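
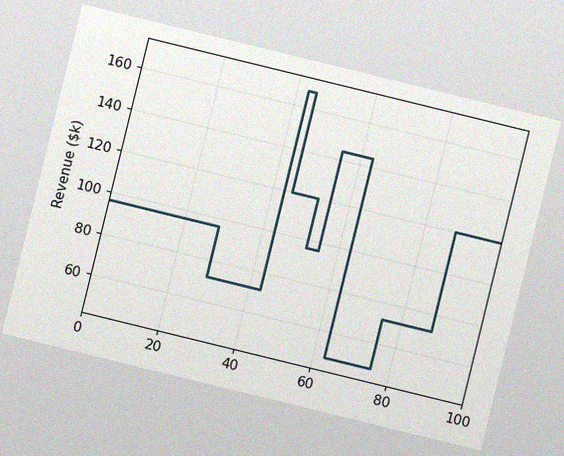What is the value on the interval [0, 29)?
The chart is tilted about 14° clockwise, with some photo noise. On [0, 29) the step sits at $96k.

$96k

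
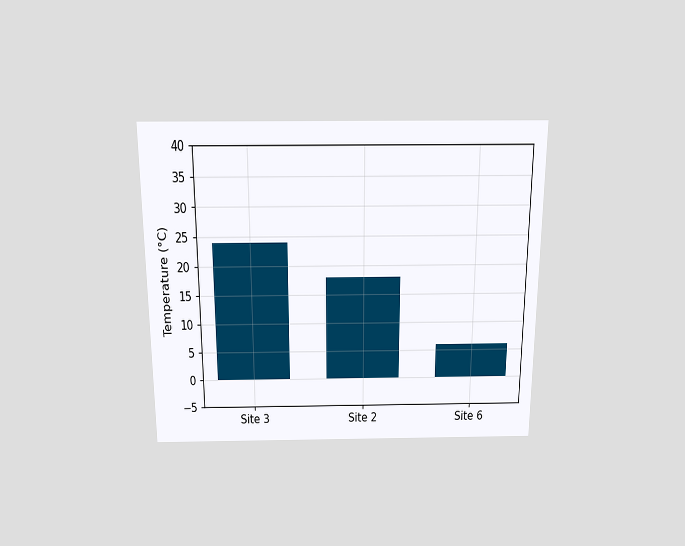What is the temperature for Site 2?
The chart is viewed slightly from above. Reading along the chart's y-axis, the Site 2 bar reaches 18°C.

18°C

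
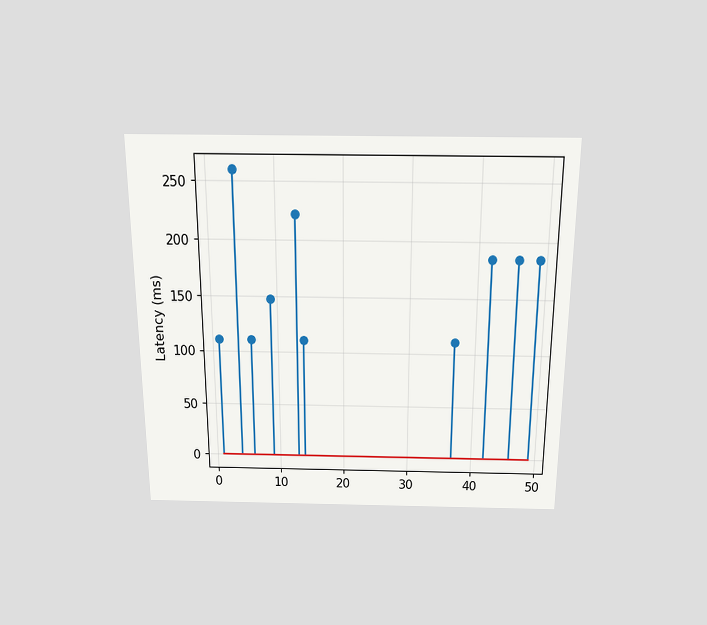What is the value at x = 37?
The chart is viewed slightly from above. The stem at x=37 reaches 111ms.

111ms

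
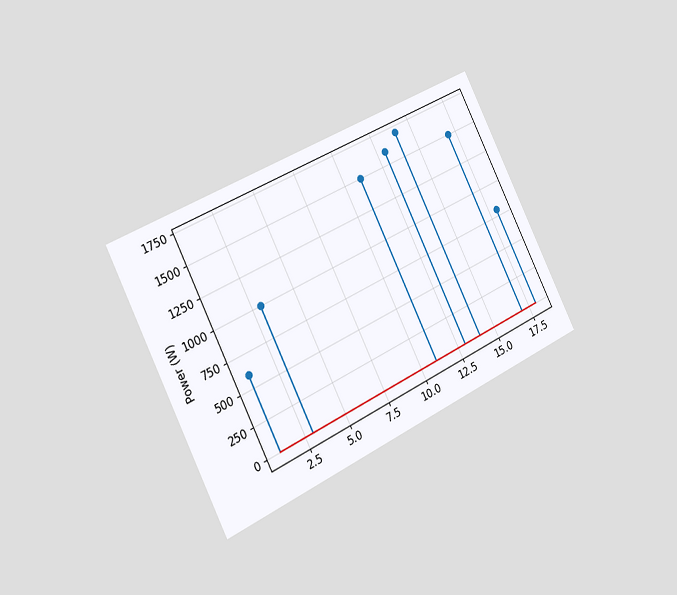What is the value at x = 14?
1700W

The chart is tilted about 26° counter-clockwise and viewed slightly from the left. The stem at x=14 reaches 1700W.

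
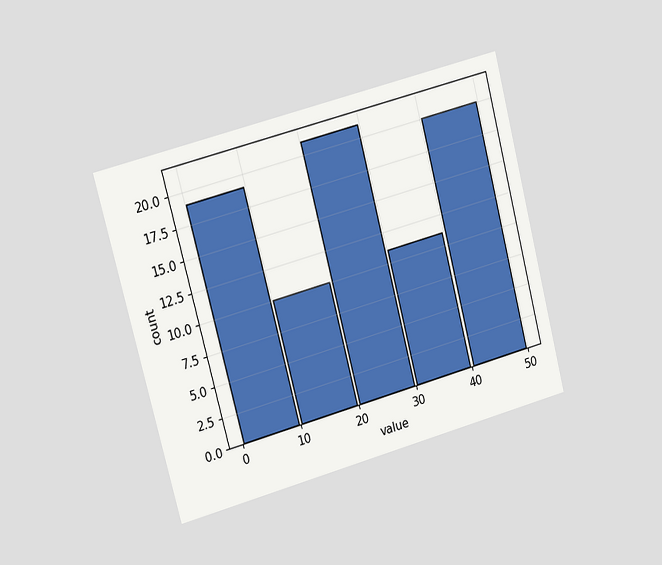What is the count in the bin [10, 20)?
The chart is tilted about 15° counter-clockwise and viewed at a slight angle. The [10, 20) bin has height 10.

10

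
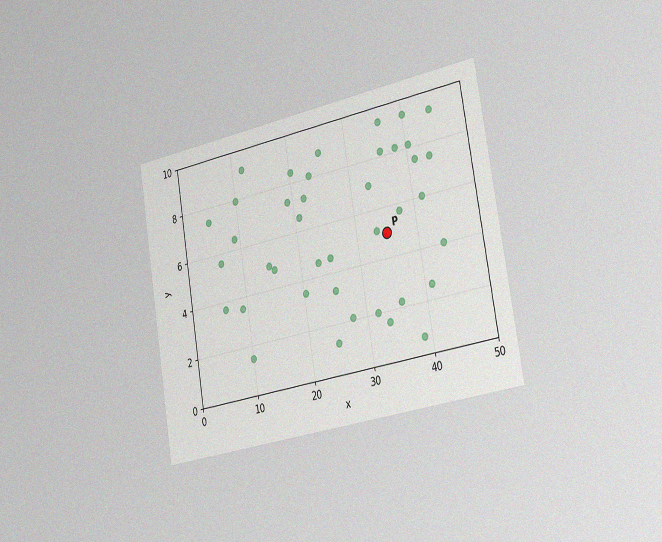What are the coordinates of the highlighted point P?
The chart is tilted about 9° counter-clockwise and viewed slightly from the right, with some photo noise. Following the gridlines from P to each axis, P sits at (35, 5).

(35, 5)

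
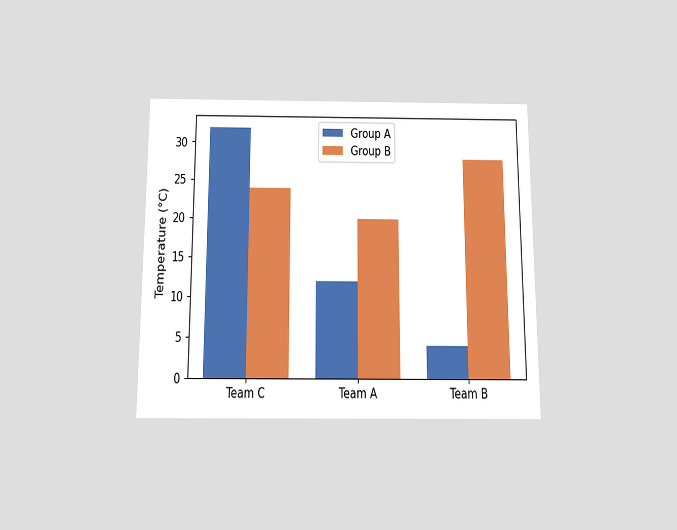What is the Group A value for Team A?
The chart is viewed slightly from below. The Group A bar at Team A reaches 12°C on the y-axis.

12°C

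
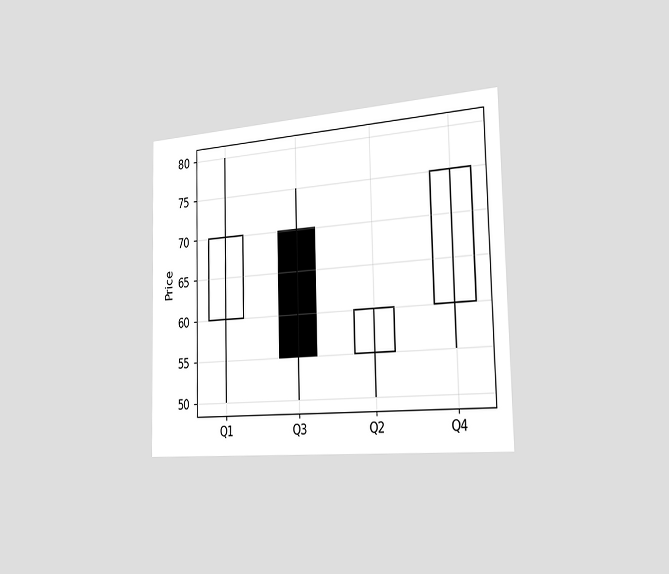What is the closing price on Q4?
The chart is viewed slightly from the right. The Q4 candle closes at 75.

75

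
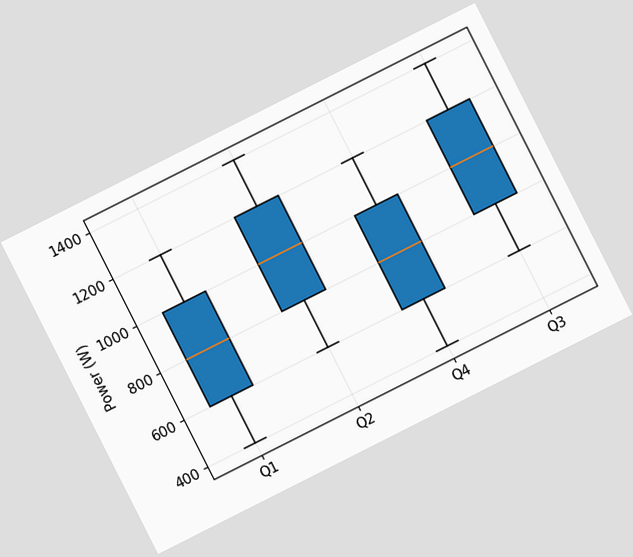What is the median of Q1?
The chart is tilted about 27° counter-clockwise. The median line in the Q1 box sits at 800W.

800W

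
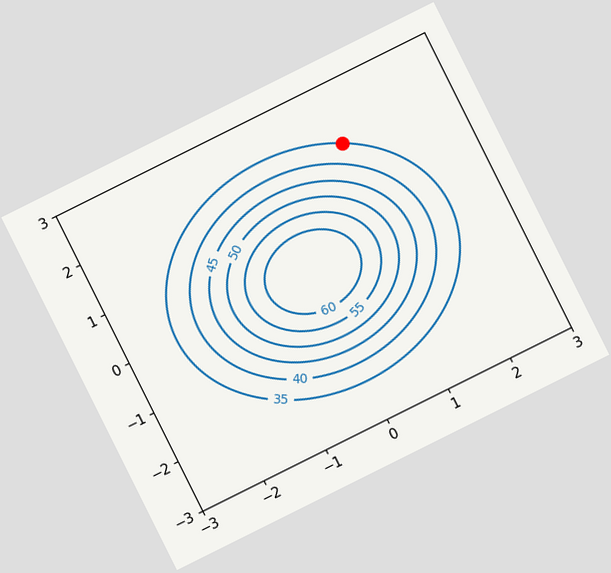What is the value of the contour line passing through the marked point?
35

The chart is tilted about 26° counter-clockwise. The marked point sits on the contour labelled 35.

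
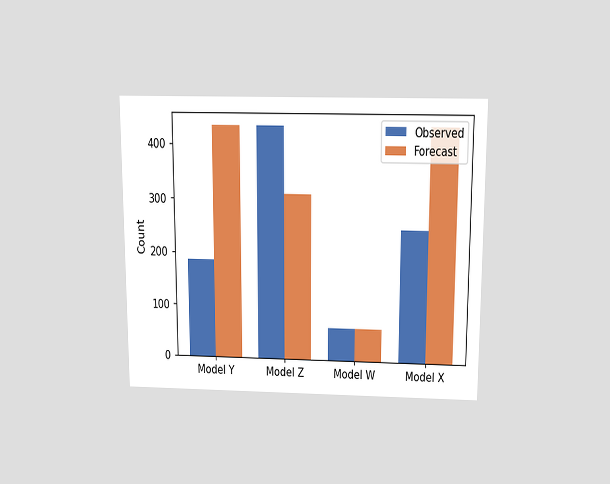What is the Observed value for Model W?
62

The chart is viewed slightly from above. The Observed bar at Model W reaches 62 on the y-axis.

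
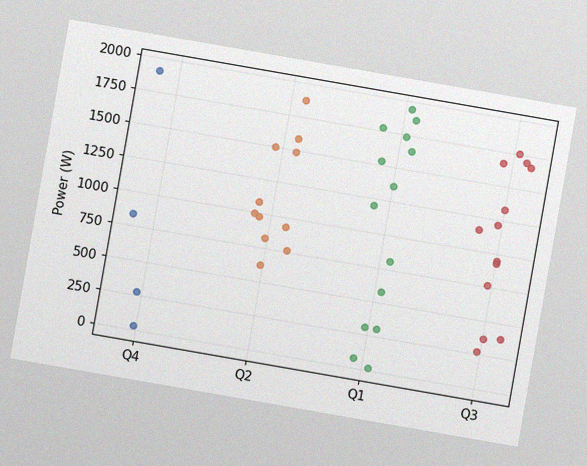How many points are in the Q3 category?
13

The chart is tilted about 10° clockwise, with some photo noise. Counting the markers in the Q3 column gives 13.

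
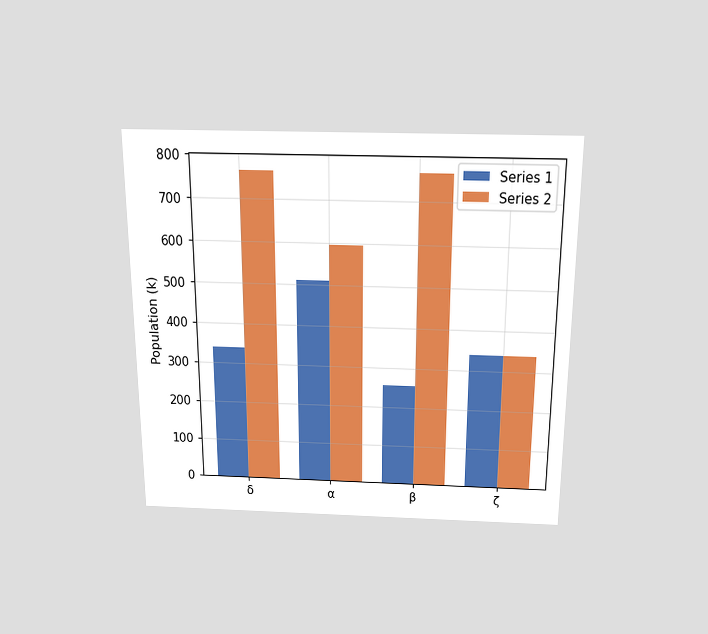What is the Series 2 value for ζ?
340k

The chart is viewed slightly from above. The Series 2 bar at ζ reaches 340k on the y-axis.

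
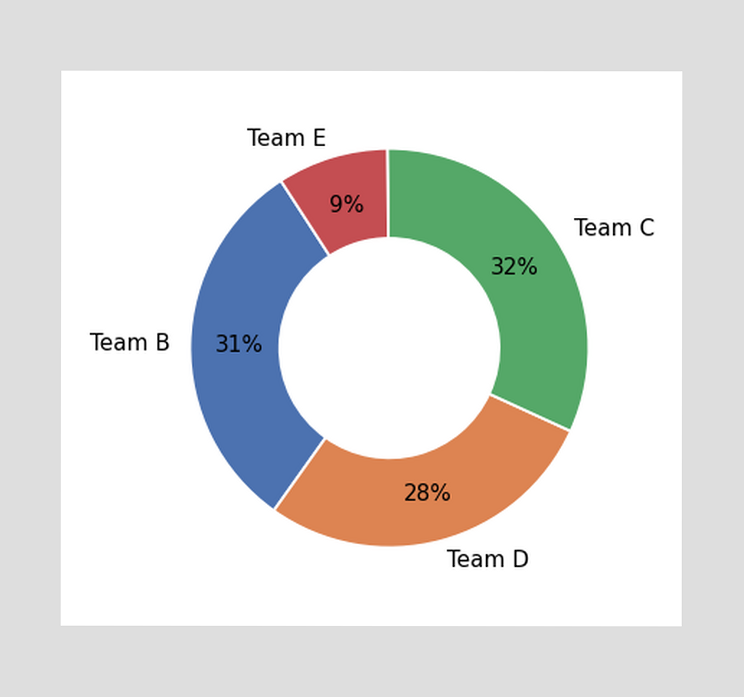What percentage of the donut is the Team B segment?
31%

The Team B segment takes up 31% of the ring.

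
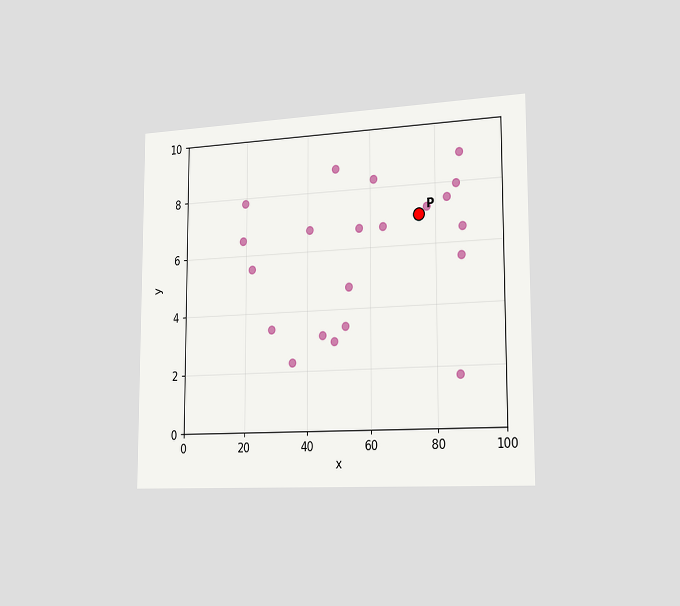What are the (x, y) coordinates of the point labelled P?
The chart is viewed slightly from the right. Following the gridlines from P to each axis, P sits at (75, 7).

(75, 7)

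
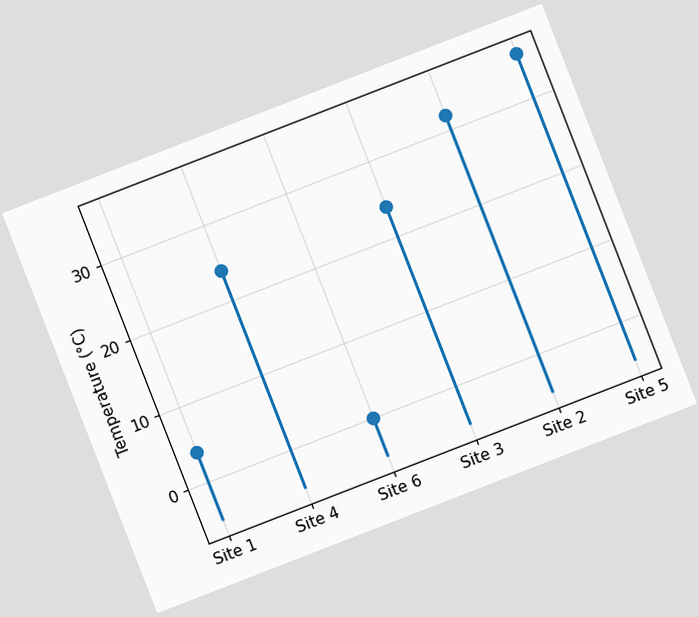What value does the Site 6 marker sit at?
The chart is tilted about 21° counter-clockwise. The Site 6 marker sits at 0°C.

0°C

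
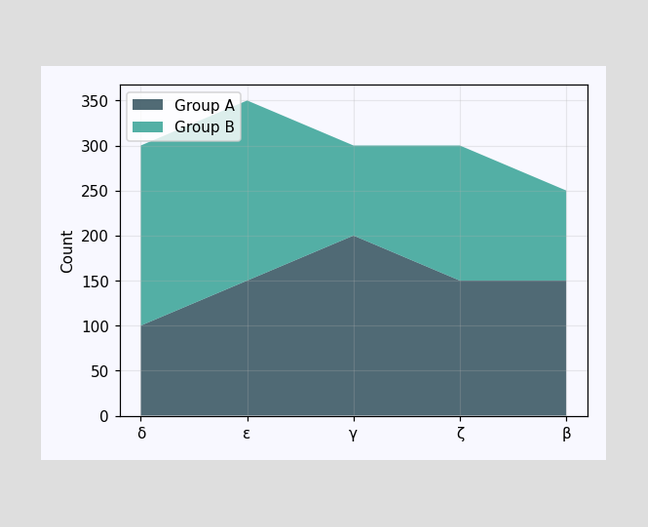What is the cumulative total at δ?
The stacked total at δ reaches 300.

300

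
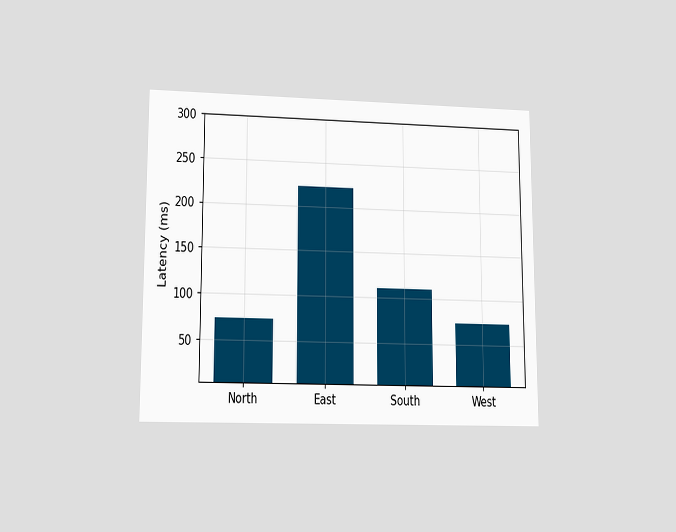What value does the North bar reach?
74ms

The chart is viewed at a slight angle. Reading along the chart's y-axis, the North bar reaches 74ms.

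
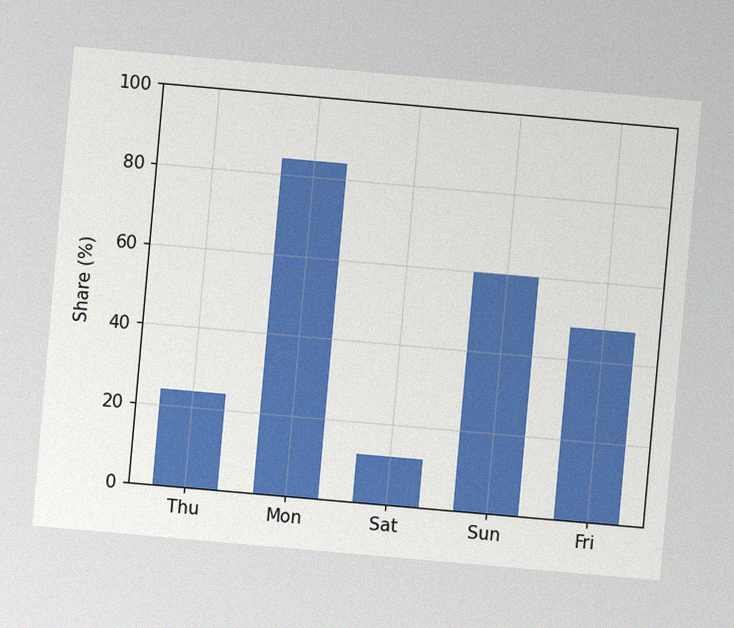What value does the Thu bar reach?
24%

The chart is tilted about 5° clockwise, with some photo noise. Reading along the chart's y-axis, the Thu bar reaches 24%.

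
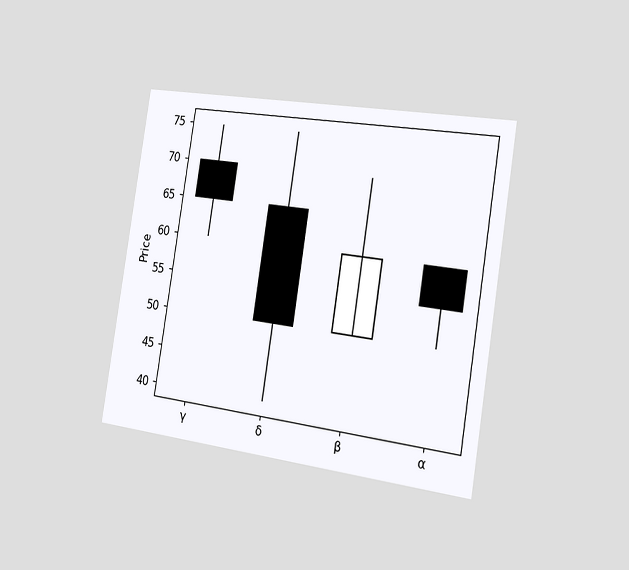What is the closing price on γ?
65

The chart is tilted about 9° clockwise and viewed slightly from the right. The γ candle closes at 65.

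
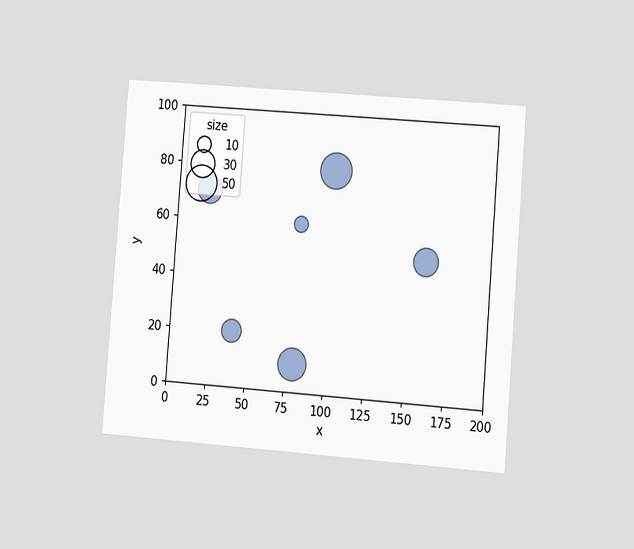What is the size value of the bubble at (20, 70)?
The chart is tilted about 4° clockwise and viewed slightly from the right. Matching the bubble at (20, 70) against the size legend gives 30.

30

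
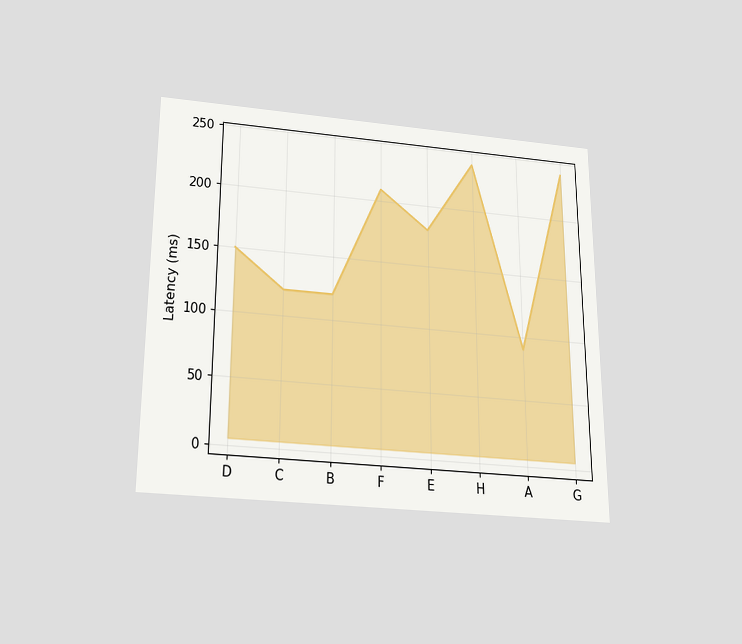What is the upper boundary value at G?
240ms

The chart is viewed slightly from below. At G the upper boundary is at 240ms.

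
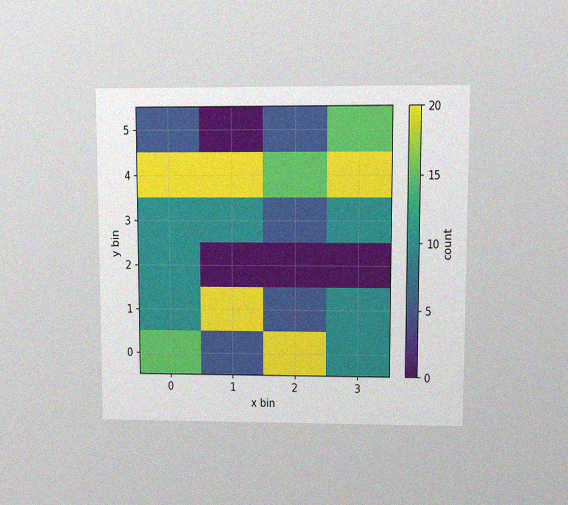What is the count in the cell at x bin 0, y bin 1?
10

The chart is viewed at a slight angle, with some photo noise. Matching the cell (0, 1) against the colorbar gives 10.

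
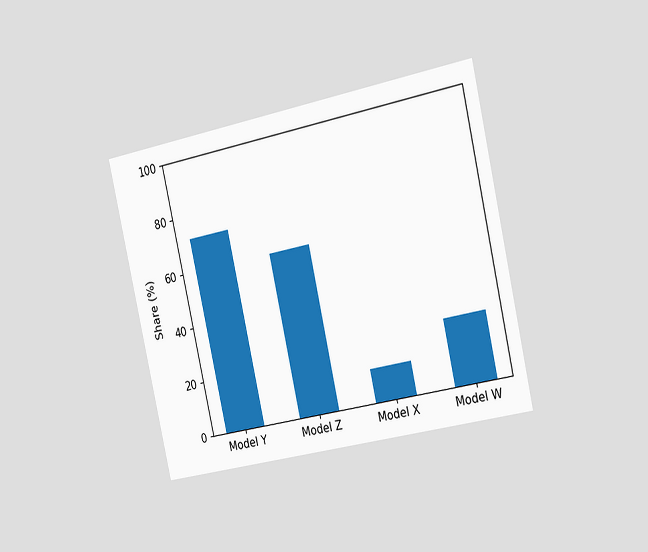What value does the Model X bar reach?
12%

The chart is tilted about 13° counter-clockwise and viewed slightly from the right. Reading along the chart's y-axis, the Model X bar reaches 12%.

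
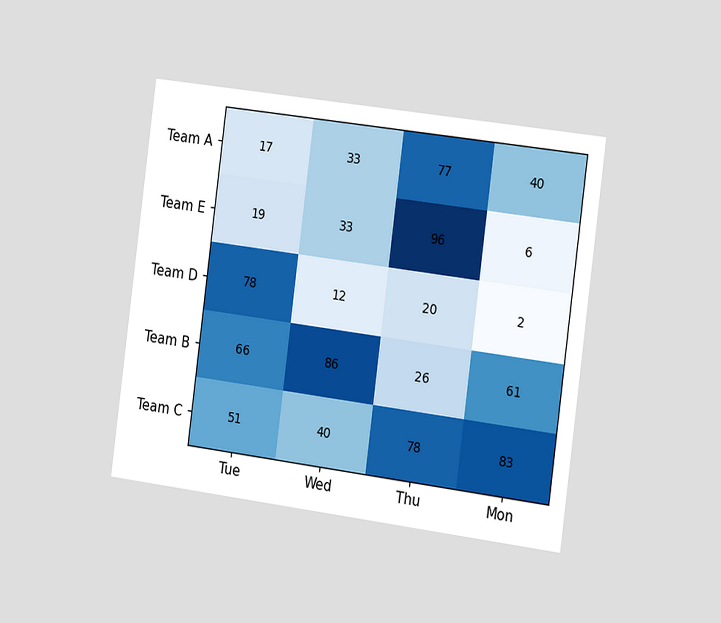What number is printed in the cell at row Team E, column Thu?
The chart is tilted about 7° clockwise and viewed slightly from the right. The (Team E, Thu) cell reads 96.

96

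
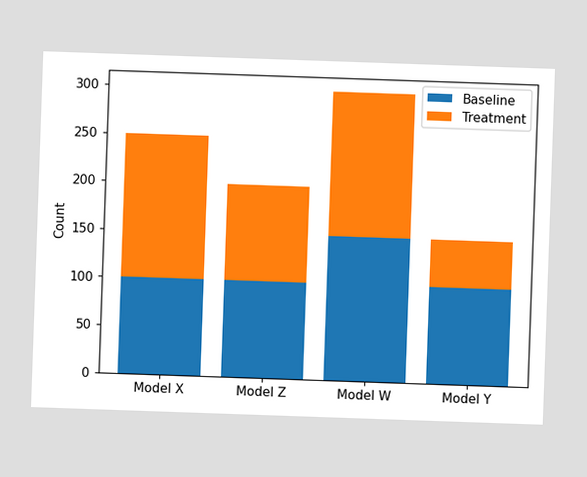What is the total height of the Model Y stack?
The Model Y stack's top reaches 150 on the y-axis.

150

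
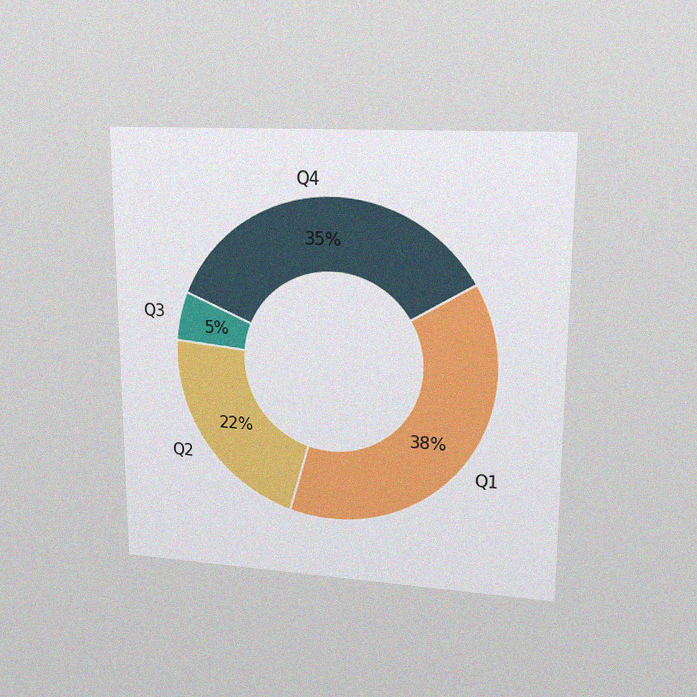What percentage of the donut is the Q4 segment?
35%

The chart is viewed at a slight angle, with some photo noise. The Q4 segment takes up 35% of the ring.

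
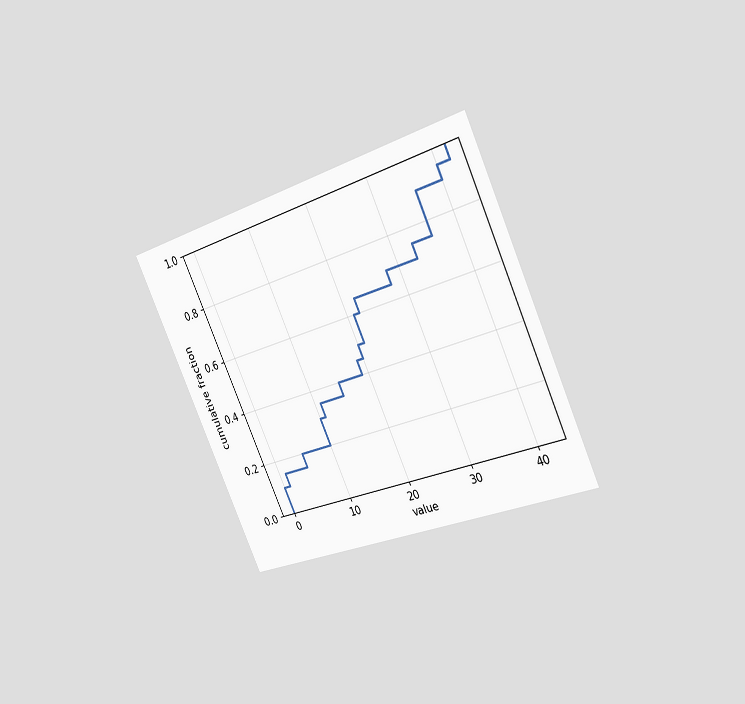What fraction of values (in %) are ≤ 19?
45%

The chart is tilted about 25° counter-clockwise and viewed slightly from the right. At x=19 the ECDF step is at 45%.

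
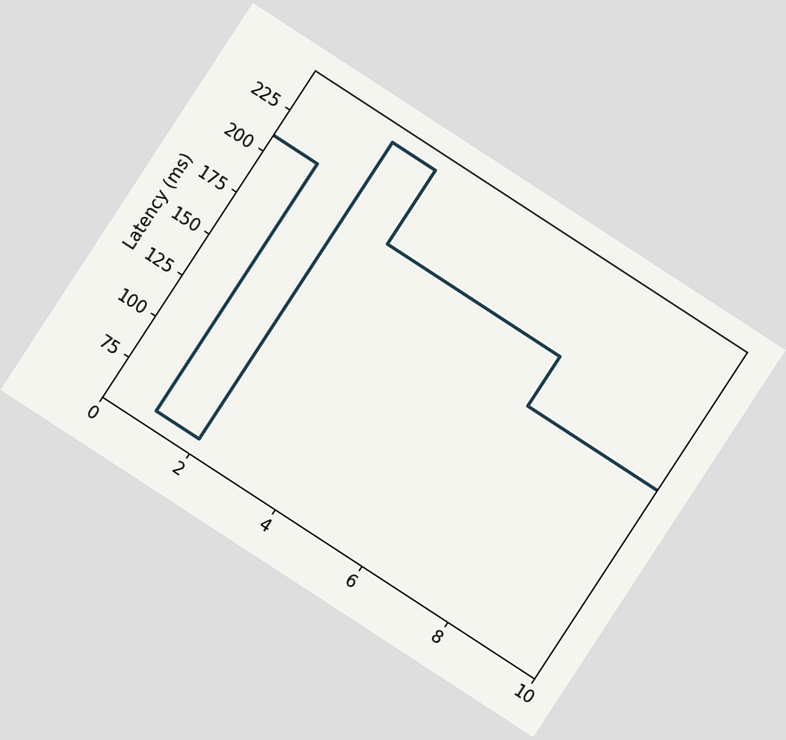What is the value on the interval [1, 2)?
60ms

The chart is tilted about 33° clockwise. On [1, 2) the step sits at 60ms.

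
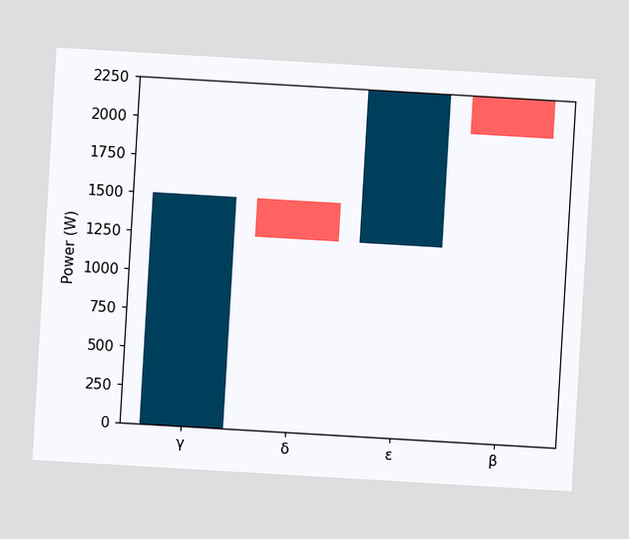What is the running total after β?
2000W

The chart is tilted about 3° clockwise. After β the running total reaches 2000W.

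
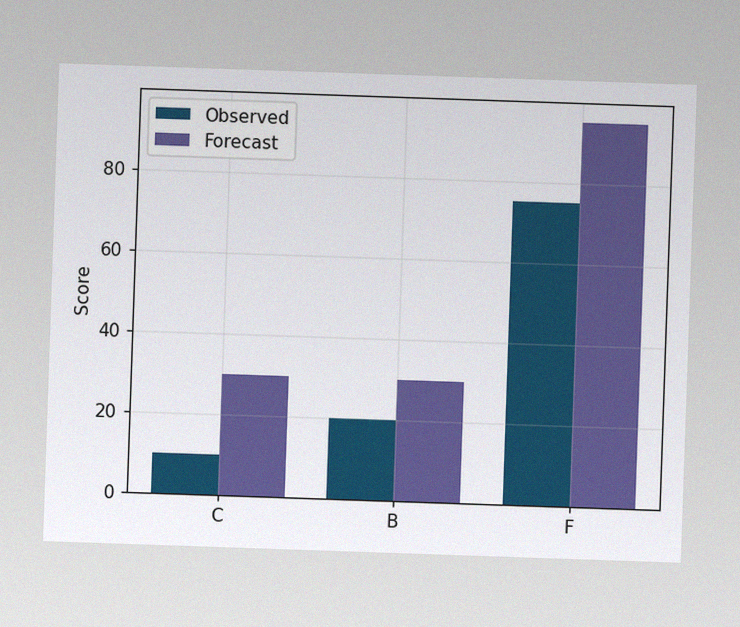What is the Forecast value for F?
95

The image has some photo noise and uneven lighting. The Forecast bar at F reaches 95 on the y-axis.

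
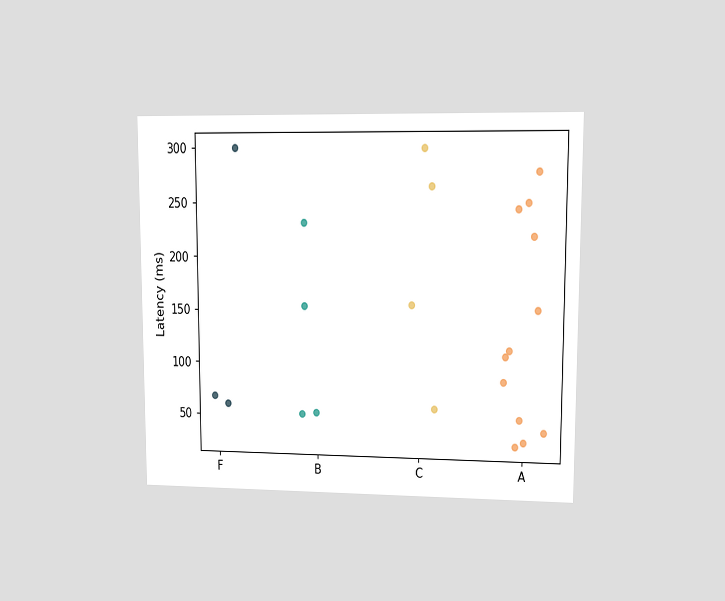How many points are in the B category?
The chart is viewed at a slight angle. Counting the markers in the B column gives 4.

4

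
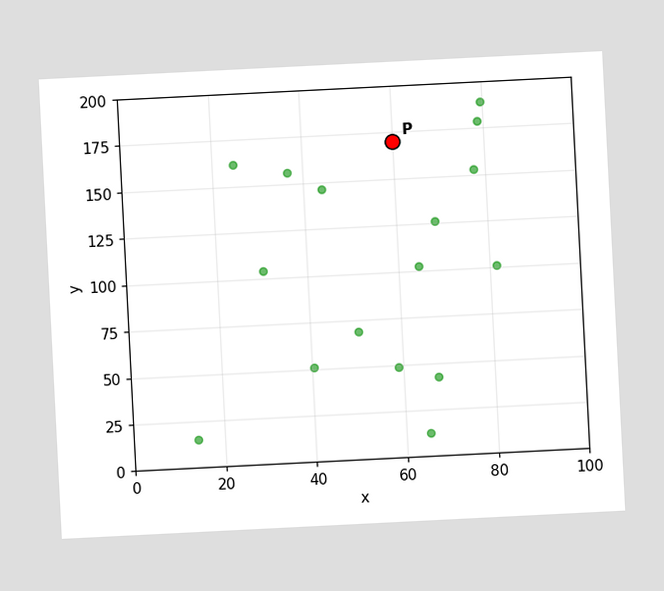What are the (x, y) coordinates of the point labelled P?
(60, 170)

The chart is tilted about 3° counter-clockwise. Following the gridlines from P to each axis, P sits at (60, 170).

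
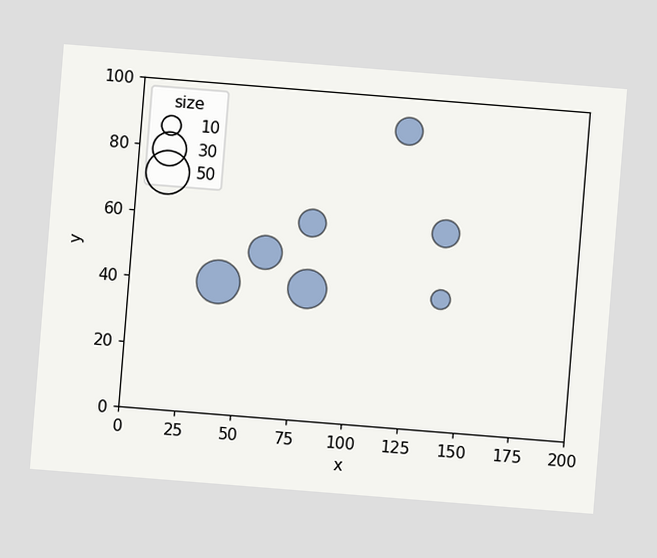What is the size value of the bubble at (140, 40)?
The chart is tilted about 5° clockwise. Matching the bubble at (140, 40) against the size legend gives 10.

10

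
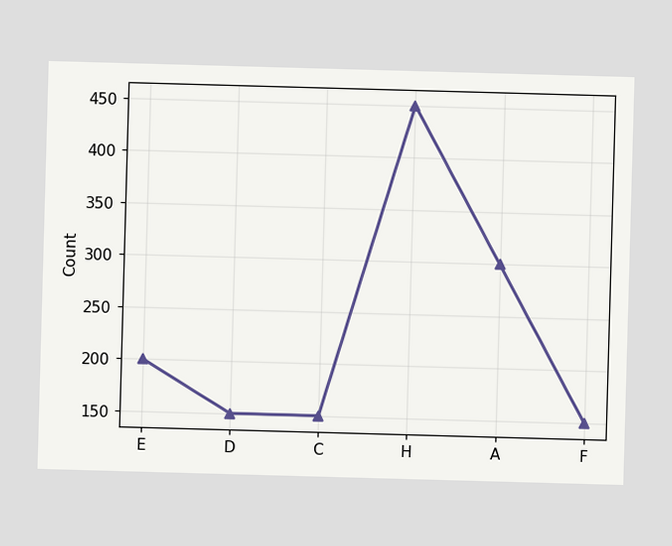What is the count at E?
200

At E, the line is at 200.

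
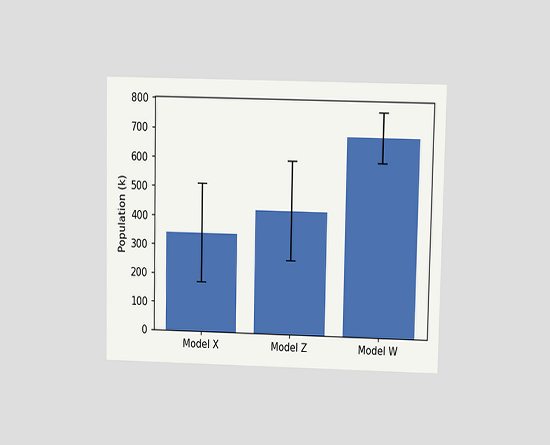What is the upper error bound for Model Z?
595k

The chart is viewed slightly from above. The Model Z bar's upper whisker reaches 595k.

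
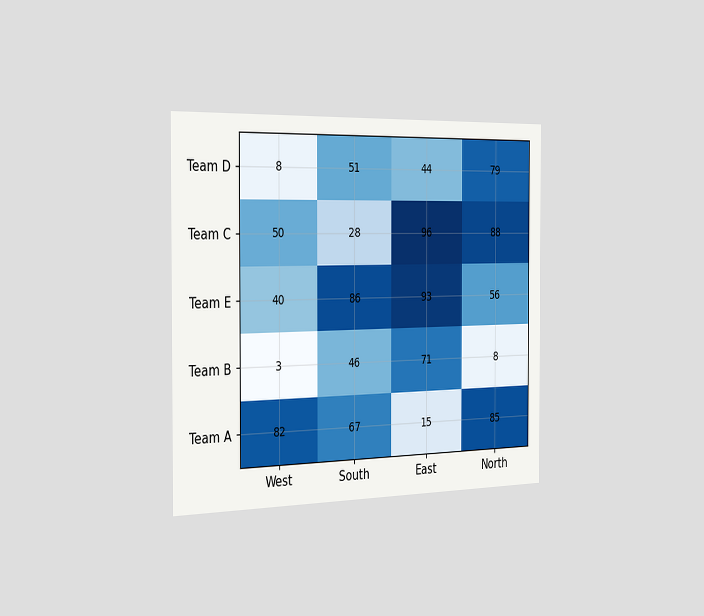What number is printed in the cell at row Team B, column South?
The chart is viewed slightly from the left. The (Team B, South) cell reads 46.

46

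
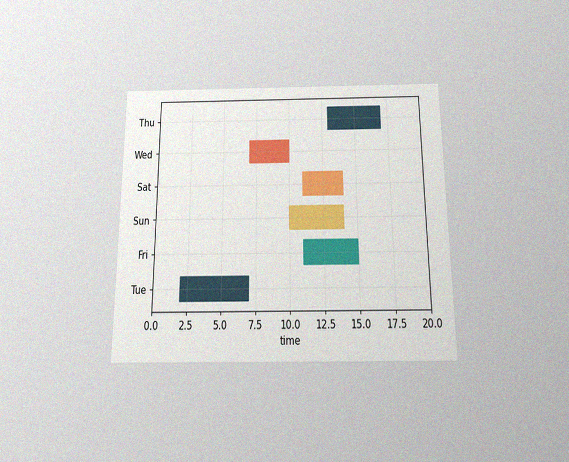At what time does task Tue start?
The chart is viewed slightly from below, with some photo noise. The Tue bar begins at t=2.

2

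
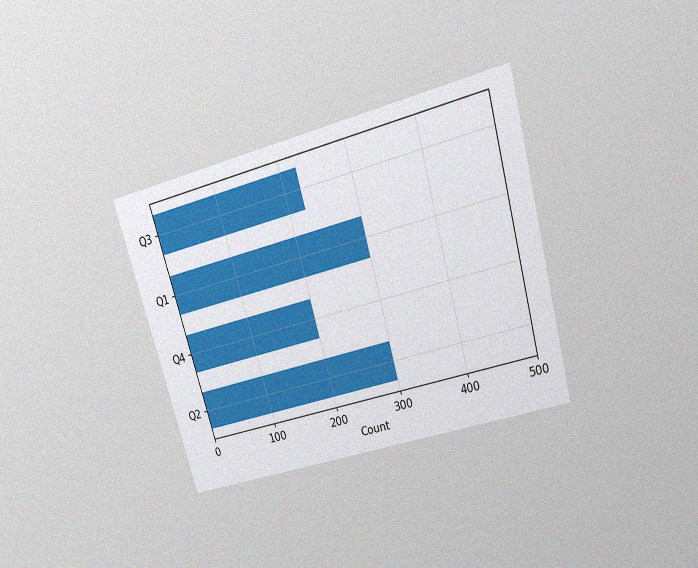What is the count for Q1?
The chart is tilted about 16° counter-clockwise and viewed slightly from above, with some photo noise. Reading along the chart's x-axis, the Q1 bar reaches 300.

300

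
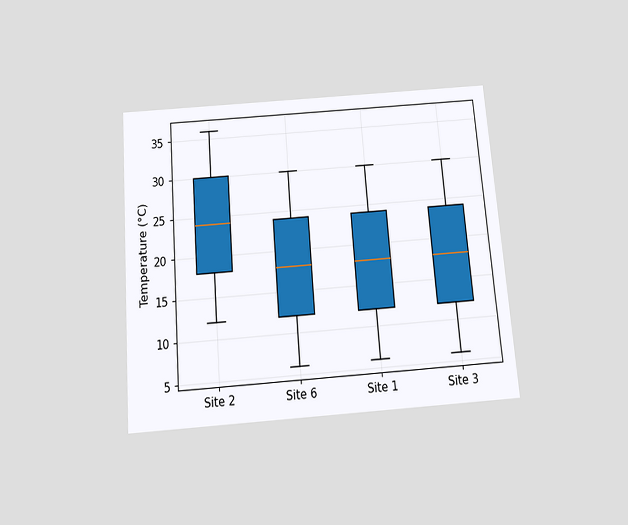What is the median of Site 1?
18°C

The chart is tilted about 4° counter-clockwise and viewed slightly from below. The median line in the Site 1 box sits at 18°C.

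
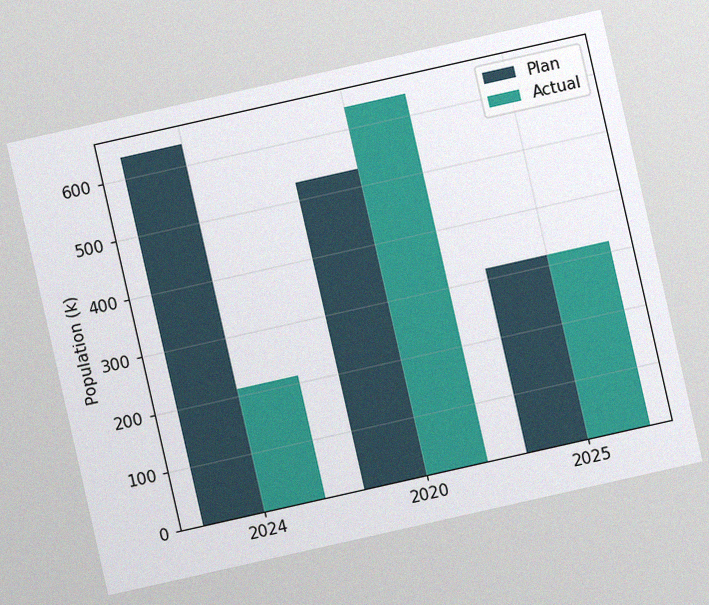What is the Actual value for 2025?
The chart is tilted about 13° counter-clockwise, with some photo noise. The Actual bar at 2025 reaches 318k on the y-axis.

318k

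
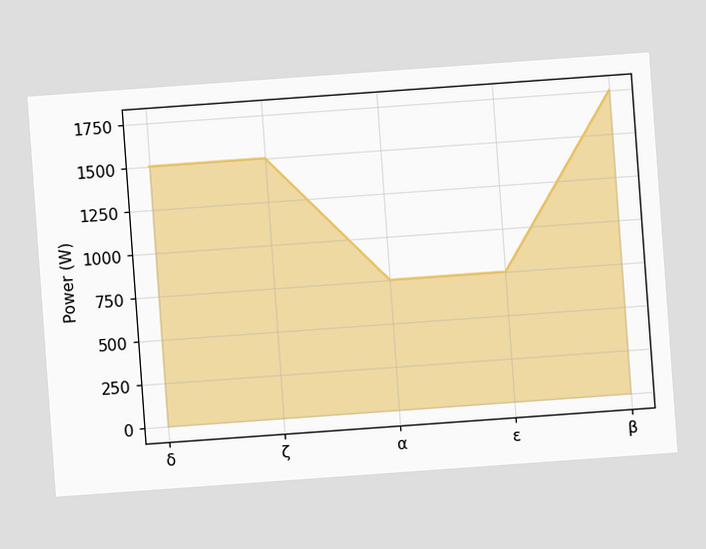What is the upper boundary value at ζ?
1500W

The chart is tilted about 4° counter-clockwise. At ζ the upper boundary is at 1500W.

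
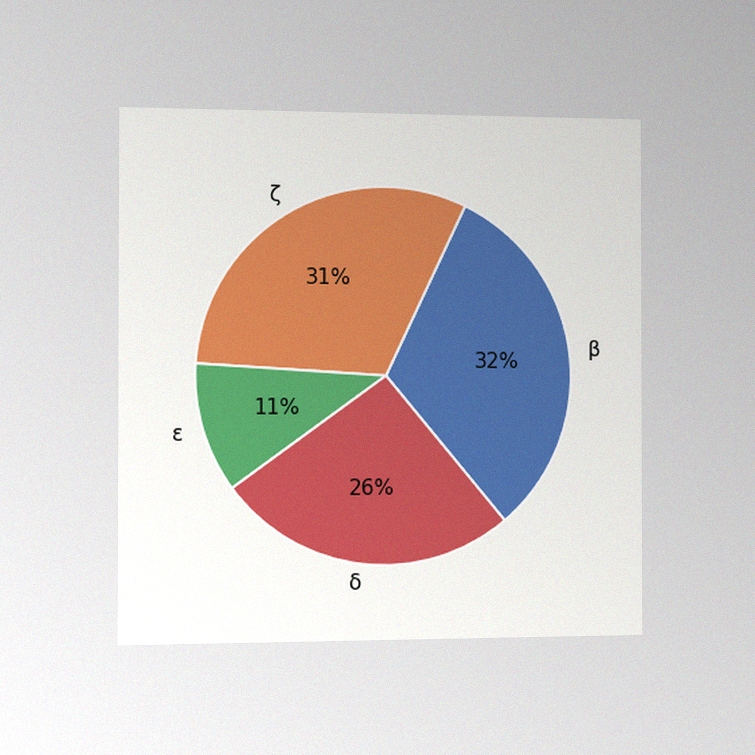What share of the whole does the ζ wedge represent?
The chart is viewed slightly from the left, with some photo noise. The ζ slice takes up 31% of the pie.

31%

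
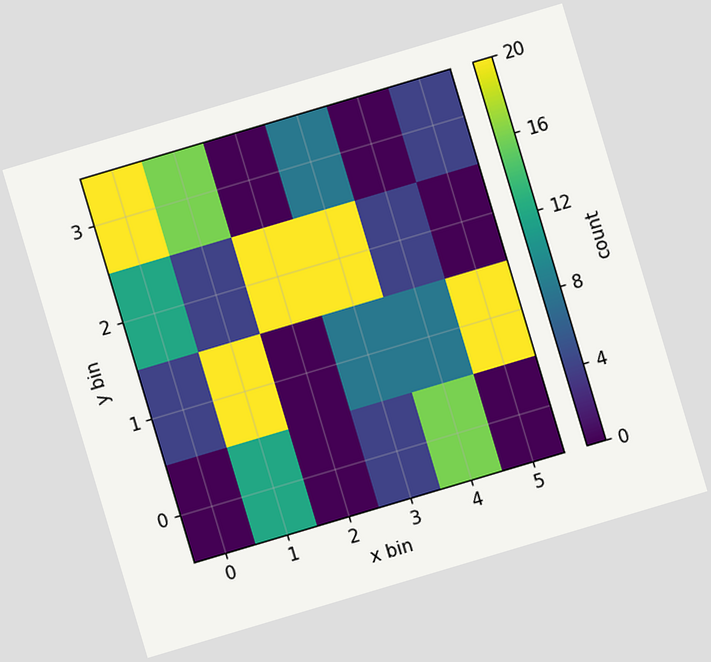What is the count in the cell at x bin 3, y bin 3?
The chart is tilted about 17° counter-clockwise. Matching the cell (3, 3) against the colorbar gives 8.

8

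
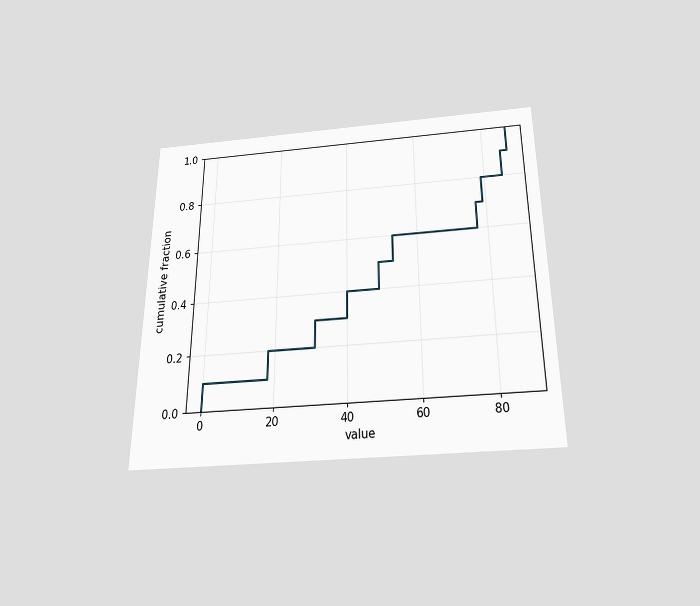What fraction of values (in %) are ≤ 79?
The chart is viewed slightly from below. At x=79 the ECDF step is at 80%.

80%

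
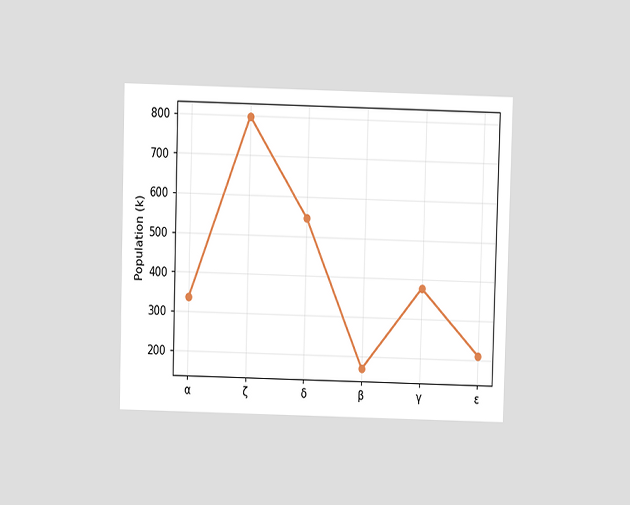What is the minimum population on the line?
The chart is viewed slightly from above. The lowest point is at β, and reading across to the y-axis gives 168k.

168k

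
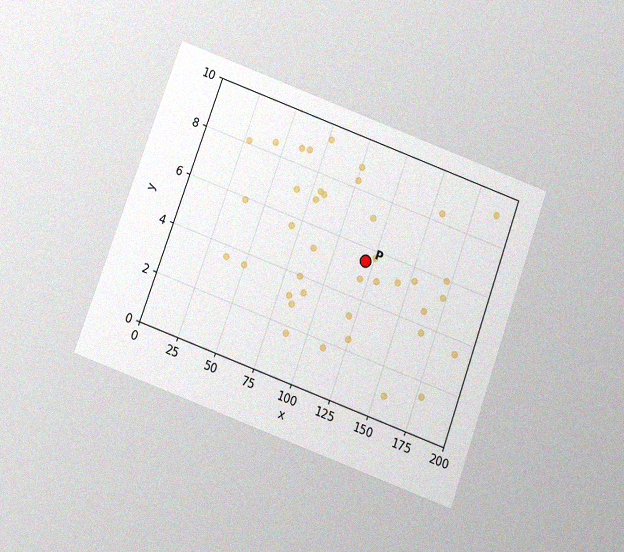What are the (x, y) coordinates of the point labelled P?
(120, 5.5)

The chart is tilted about 20° clockwise and viewed slightly from below, with some photo noise. Following the gridlines from P to each axis, P sits at (120, 5.5).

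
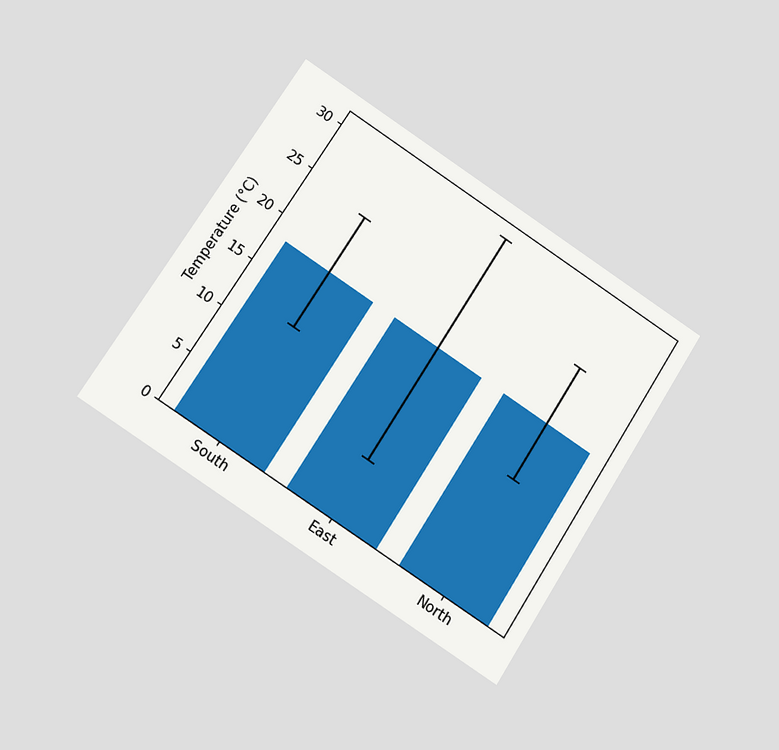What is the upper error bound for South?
The chart is tilted about 33° clockwise and viewed at a slight angle. The South bar's upper whisker reaches 24°C.

24°C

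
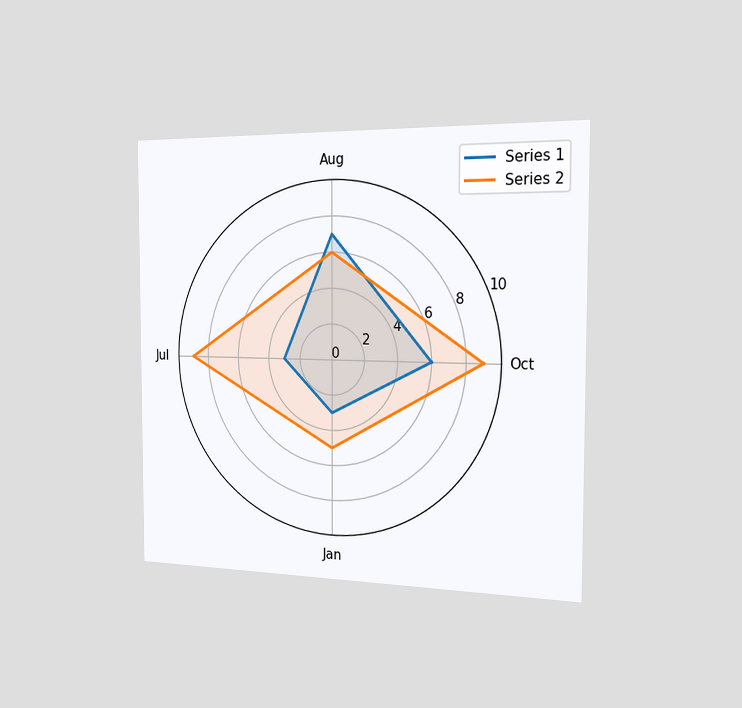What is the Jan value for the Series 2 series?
The chart is viewed slightly from the right. On the Jan axis, Series 2 reaches 5.

5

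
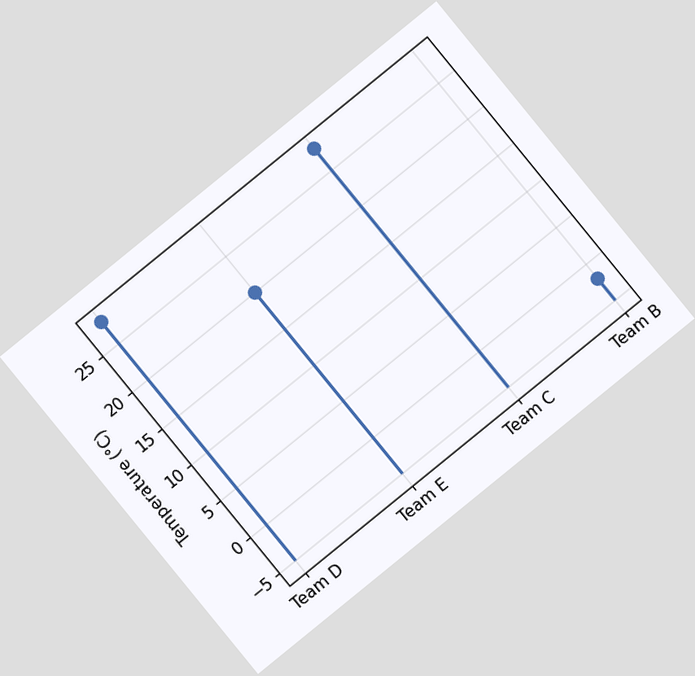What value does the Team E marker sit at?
20°C

The chart is tilted about 39° counter-clockwise. The Team E marker sits at 20°C.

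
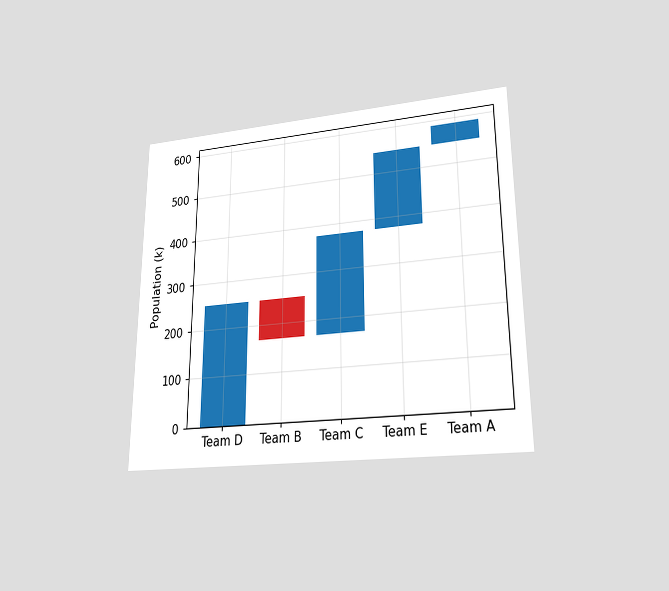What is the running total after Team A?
The chart is viewed at a slight angle. After Team A the running total reaches 588k.

588k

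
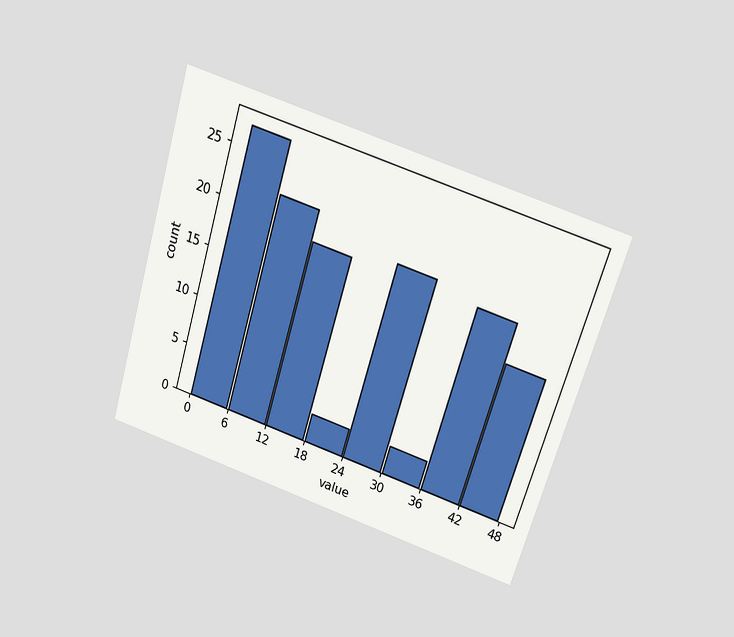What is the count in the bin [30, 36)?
The chart is tilted about 17° clockwise and viewed slightly from above. The [30, 36) bin has height 3.

3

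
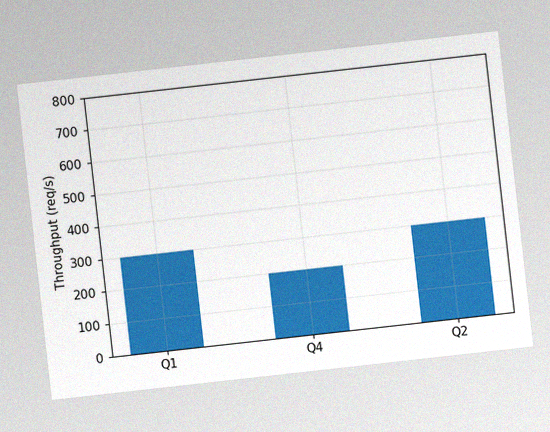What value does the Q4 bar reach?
200req/s

The chart is tilted about 6° counter-clockwise, with some photo noise. Reading along the chart's y-axis, the Q4 bar reaches 200req/s.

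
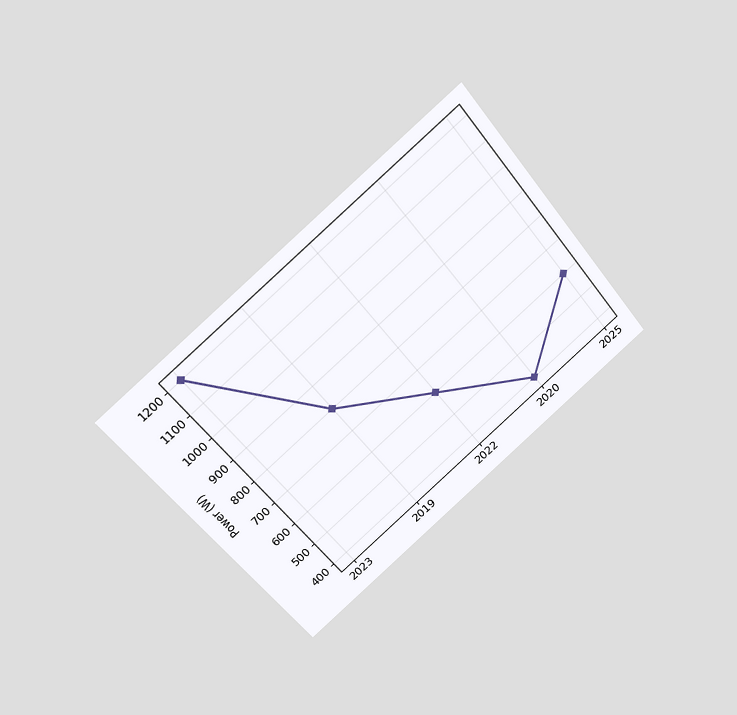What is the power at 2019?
The chart is tilted about 39° counter-clockwise and viewed slightly from above. At 2019, the line is at 800W.

800W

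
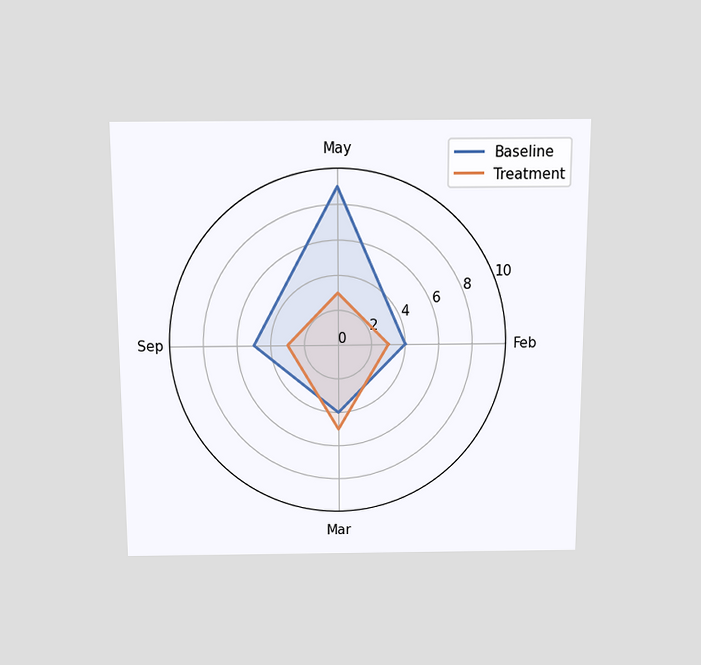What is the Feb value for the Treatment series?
3

The chart is viewed slightly from above. On the Feb axis, Treatment reaches 3.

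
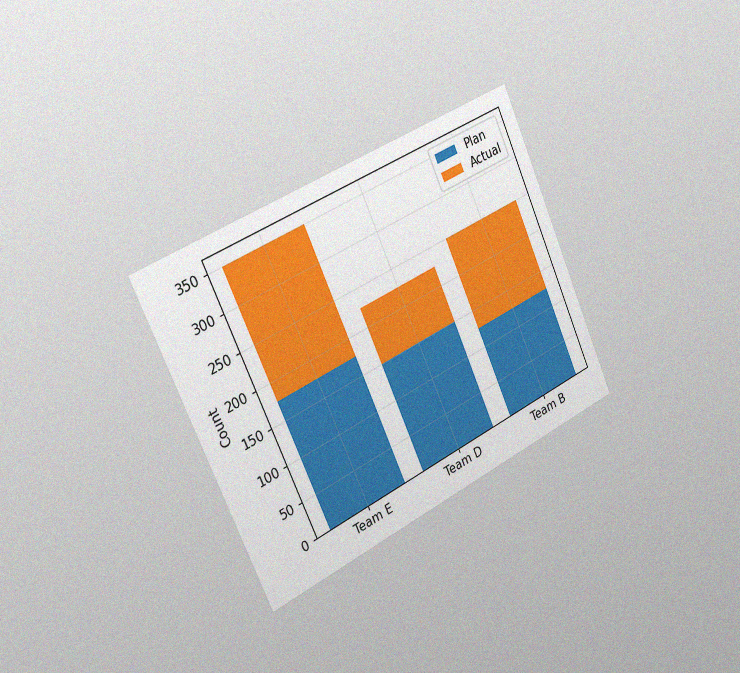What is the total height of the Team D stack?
The chart is tilted about 24° counter-clockwise and viewed slightly from the left, with some photo noise. The Team D stack's top reaches 225 on the y-axis.

225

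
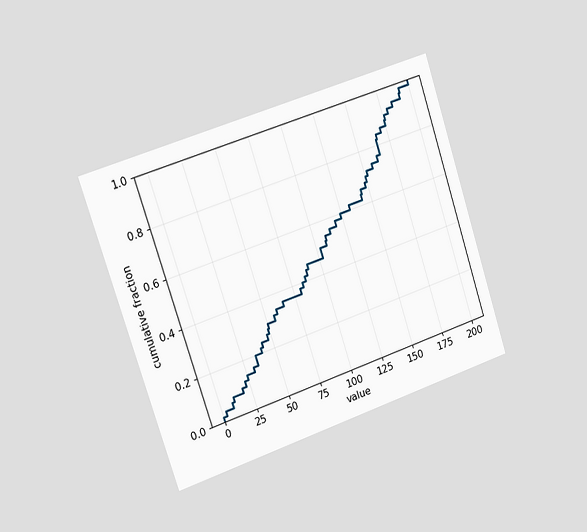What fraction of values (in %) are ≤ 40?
22%

The chart is tilted about 18° counter-clockwise and viewed slightly from the left. At x=40 the ECDF step is at 22%.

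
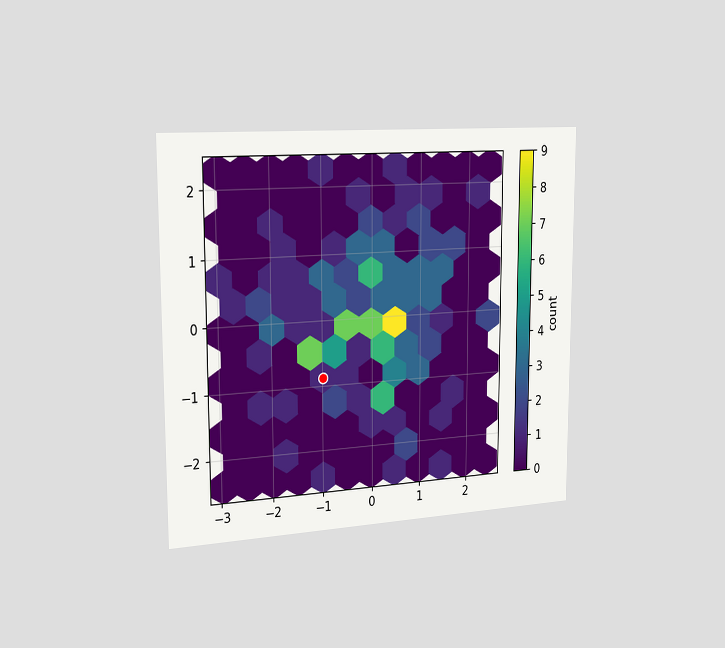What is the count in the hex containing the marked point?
The chart is viewed slightly from the left. The marked hex reads 1 on the colorbar.

1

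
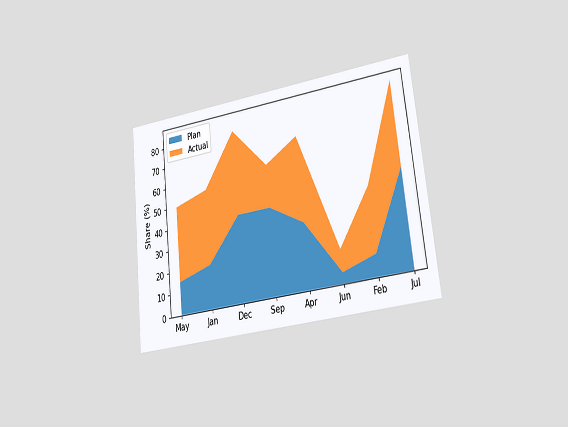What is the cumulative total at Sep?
60%

The chart is tilted about 6° counter-clockwise and viewed slightly from the right. The stacked total at Sep reaches 60%.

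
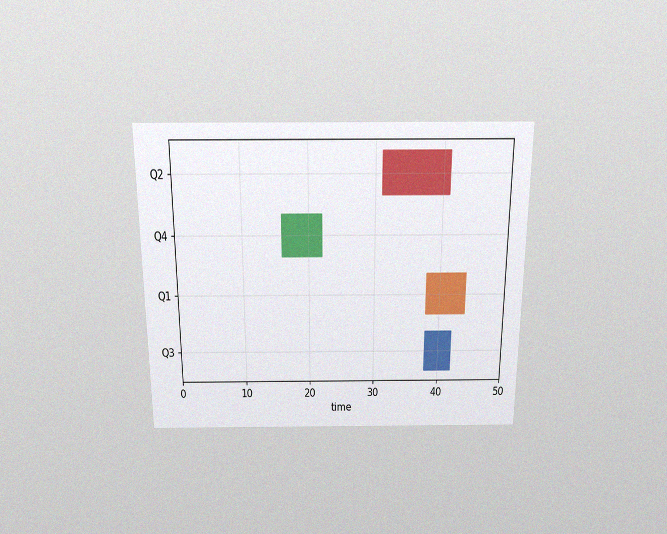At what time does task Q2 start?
31

The chart is viewed slightly from above, with some photo noise. The Q2 bar begins at t=31.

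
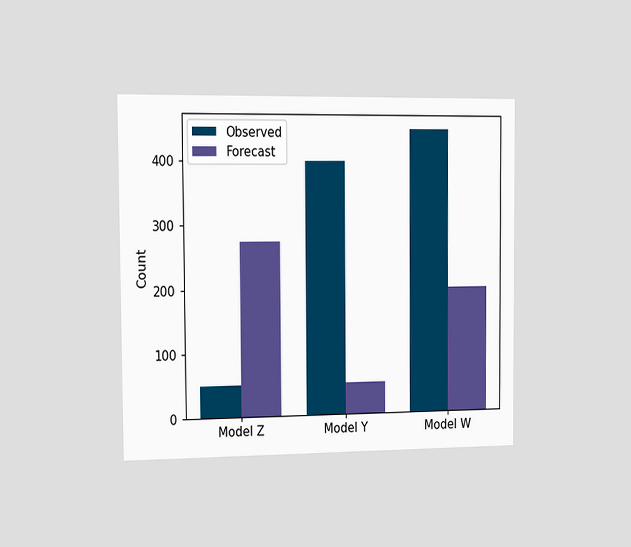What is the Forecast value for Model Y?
50

The chart is viewed slightly from the left. The Forecast bar at Model Y reaches 50 on the y-axis.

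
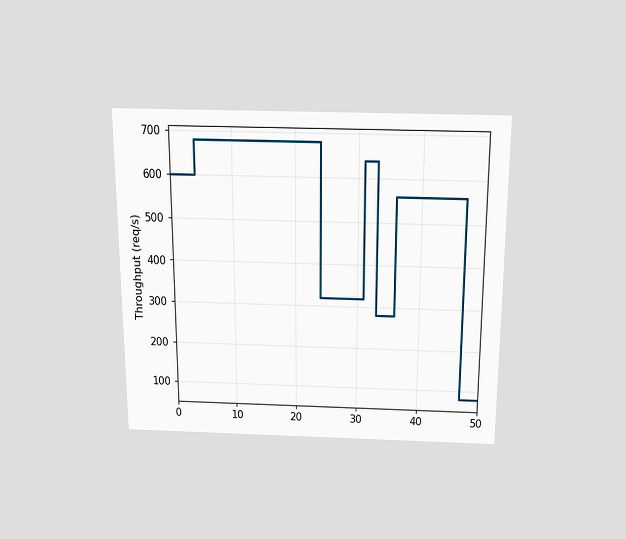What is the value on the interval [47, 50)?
80req/s

The chart is viewed slightly from above. On [47, 50) the step sits at 80req/s.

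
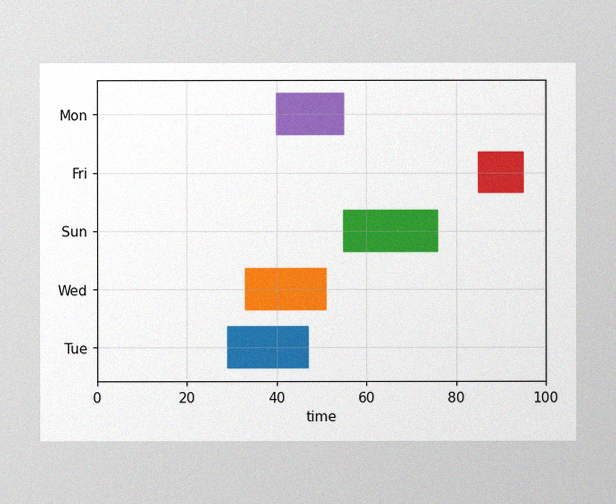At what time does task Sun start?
The image has some photo noise and uneven lighting. The Sun bar begins at t=55.

55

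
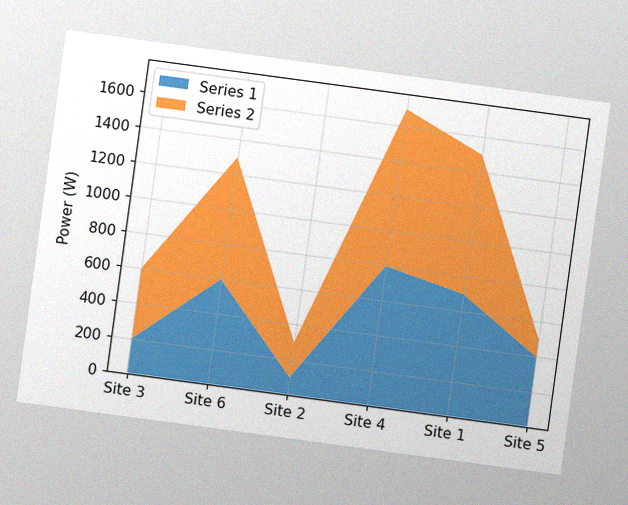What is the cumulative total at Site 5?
500W

The chart is tilted about 8° clockwise, with some photo noise. The stacked total at Site 5 reaches 500W.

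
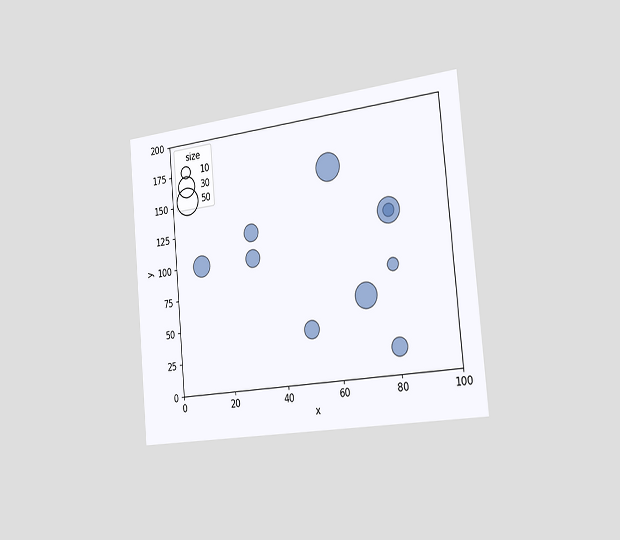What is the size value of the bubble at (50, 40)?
The chart is tilted about 5° counter-clockwise and viewed slightly from the right. Matching the bubble at (50, 40) against the size legend gives 20.

20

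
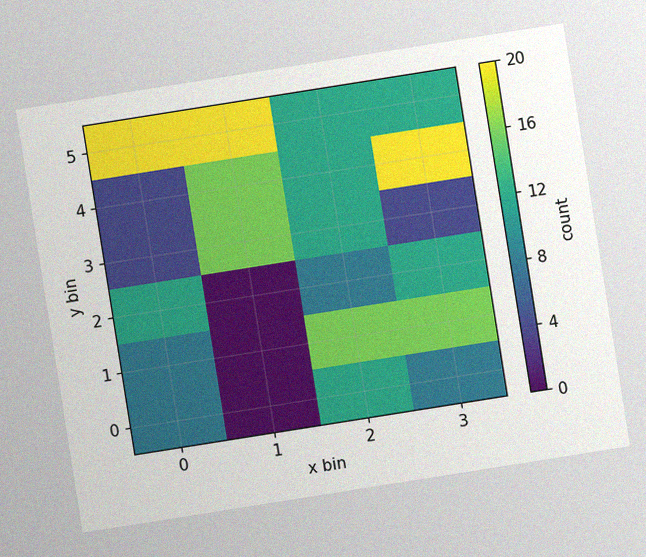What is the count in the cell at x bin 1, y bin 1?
0

The chart is tilted about 9° counter-clockwise, with some photo noise. Matching the cell (1, 1) against the colorbar gives 0.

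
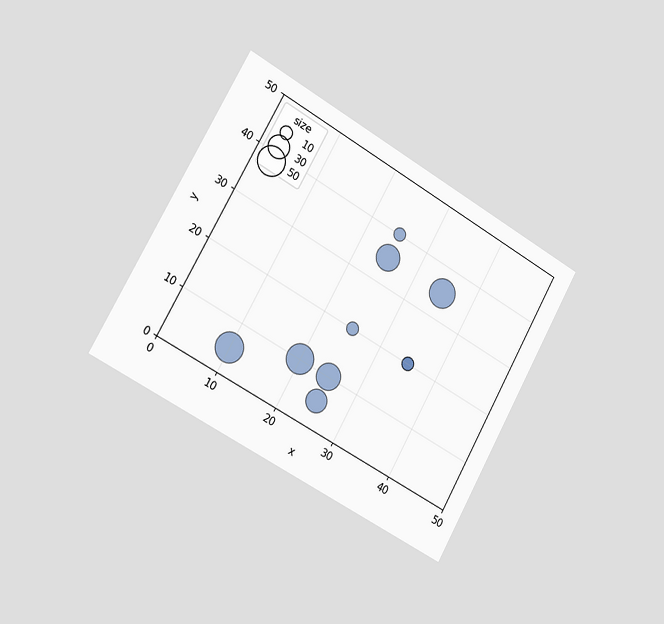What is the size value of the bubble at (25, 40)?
10

The chart is tilted about 29° clockwise and viewed slightly from the left. Matching the bubble at (25, 40) against the size legend gives 10.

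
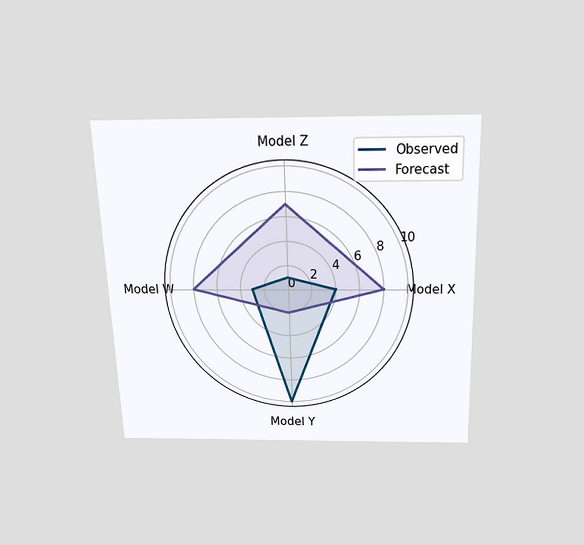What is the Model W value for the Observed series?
The chart is viewed slightly from above. On the Model W axis, Observed reaches 3.

3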